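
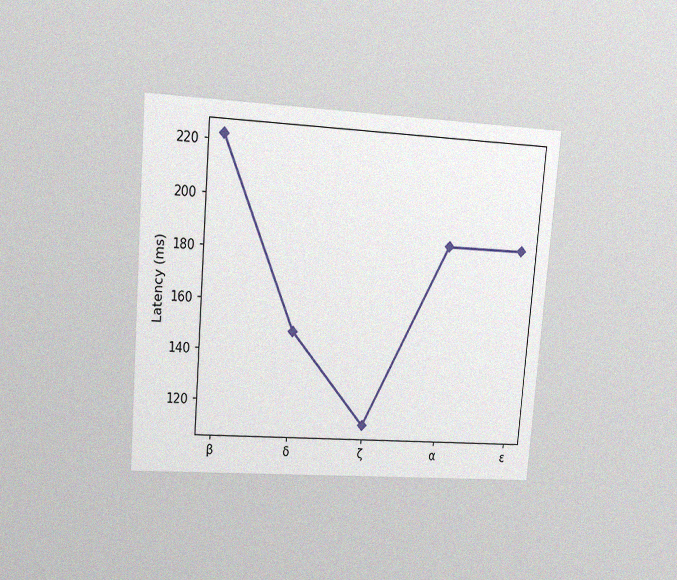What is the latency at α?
The chart is tilted about 5° clockwise and viewed at a slight angle, with some photo noise. At α, the line is at 185ms.

185ms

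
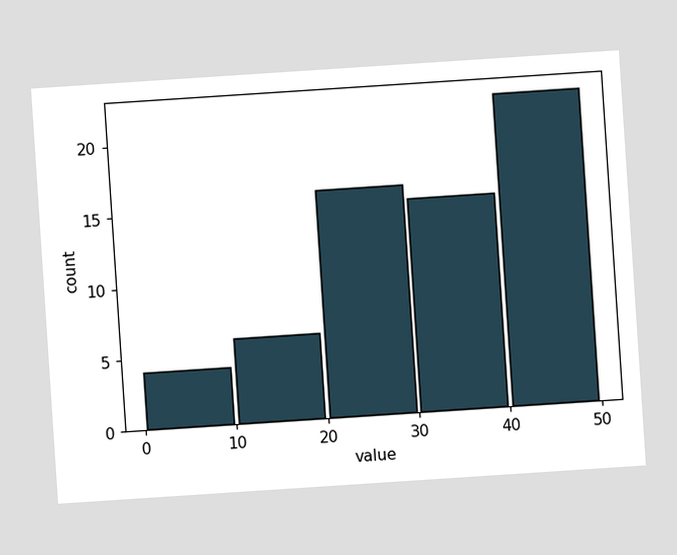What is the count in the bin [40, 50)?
22

The chart is tilted about 4° counter-clockwise. The [40, 50) bin has height 22.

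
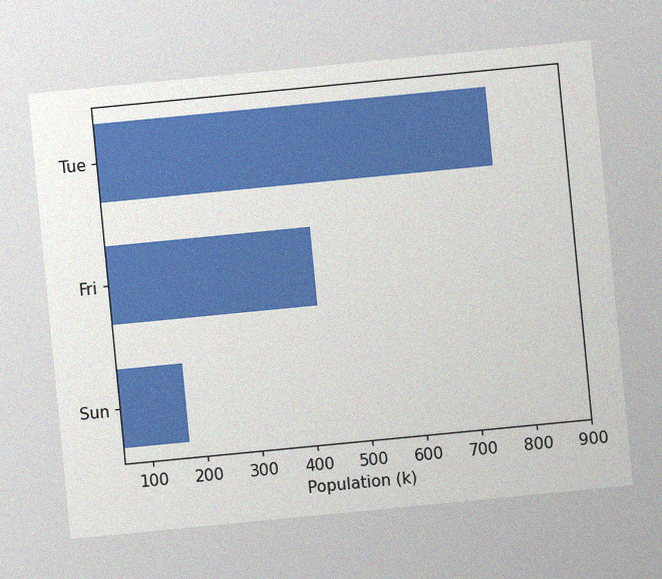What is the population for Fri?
The chart is tilted about 5° counter-clockwise, with some photo noise. Reading along the chart's x-axis, the Fri bar reaches 425k.

425k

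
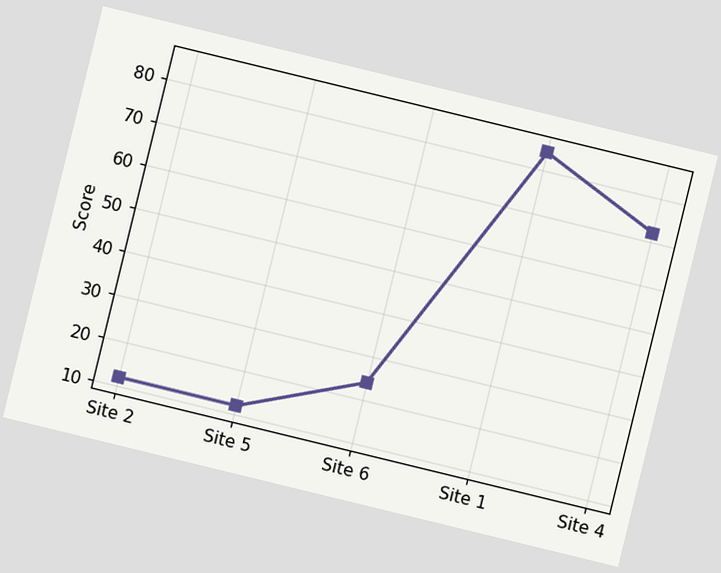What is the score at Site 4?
The chart is tilted about 14° clockwise. At Site 4, the line is at 72.

72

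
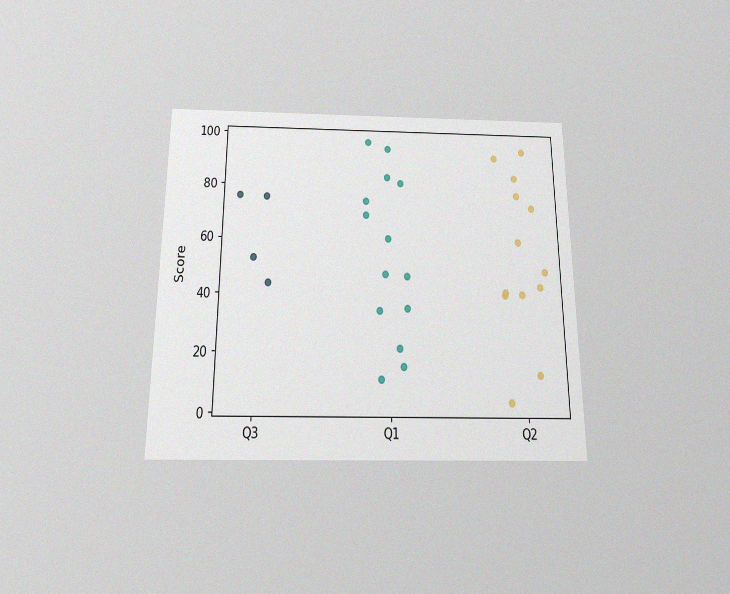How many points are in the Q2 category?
13

The chart is viewed slightly from below, with some photo noise. Counting the markers in the Q2 column gives 13.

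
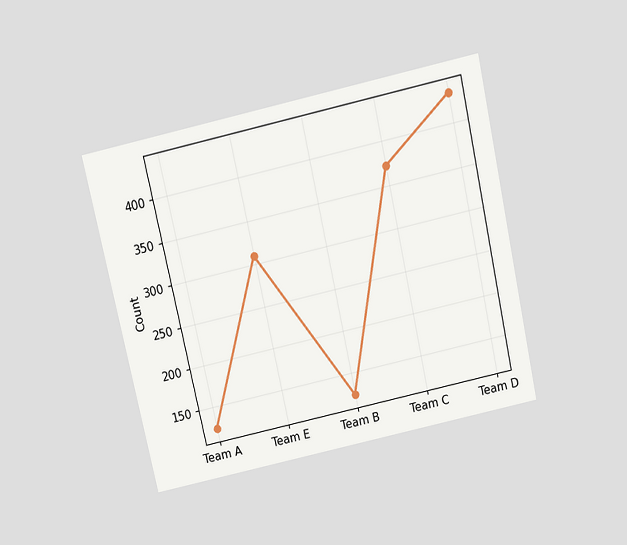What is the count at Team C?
372

The chart is tilted about 13° counter-clockwise and viewed slightly from above. At Team C, the line is at 372.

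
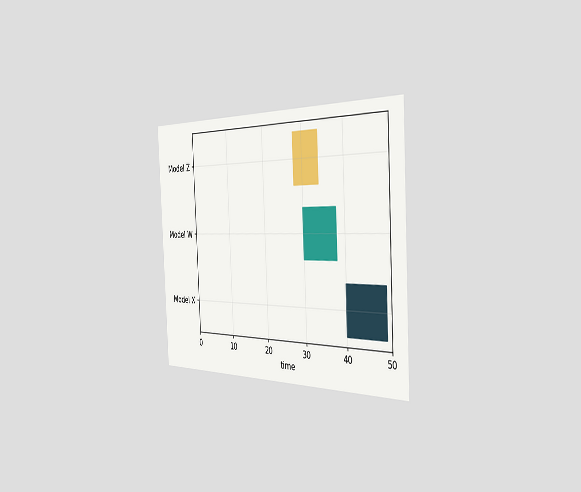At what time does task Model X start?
The chart is tilted about 3° counter-clockwise and viewed slightly from the right. The Model X bar begins at t=40.

40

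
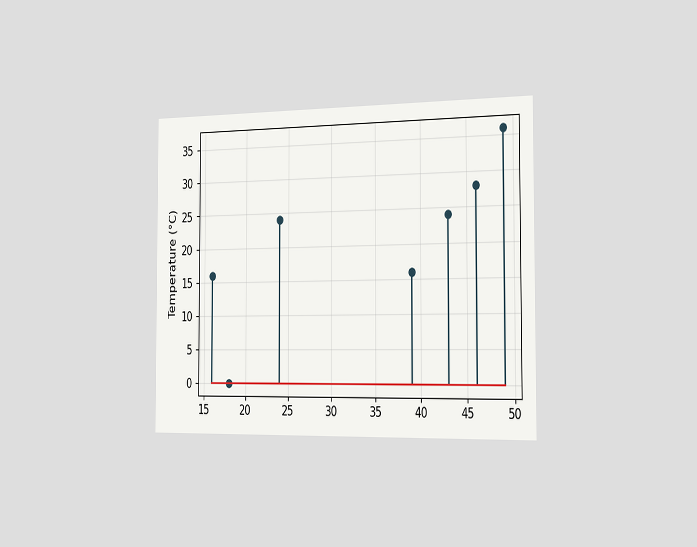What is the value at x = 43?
The chart is viewed slightly from the right. The stem at x=43 reaches 24°C.

24°C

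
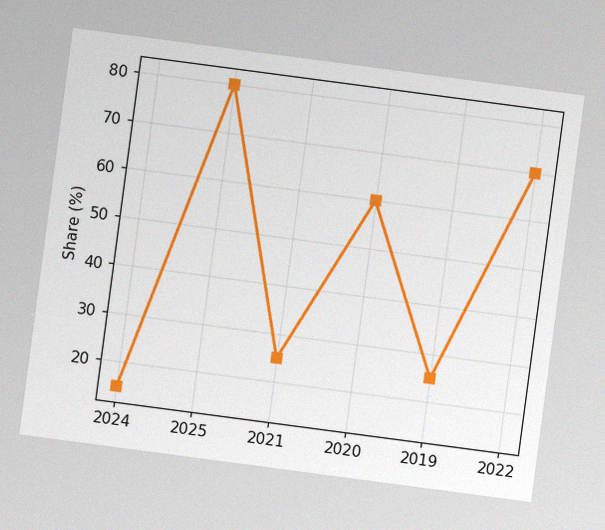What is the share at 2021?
25%

The chart is tilted about 8° clockwise, with some photo noise. At 2021, the line is at 25%.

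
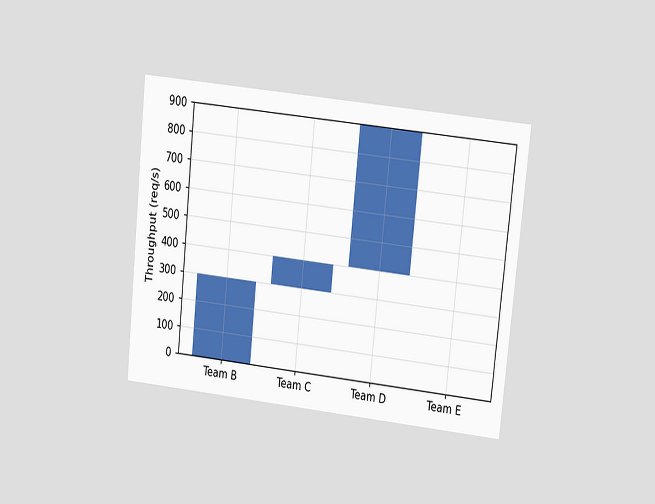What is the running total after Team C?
The chart is tilted about 6° clockwise and viewed at a slight angle. After Team C the running total reaches 400req/s.

400req/s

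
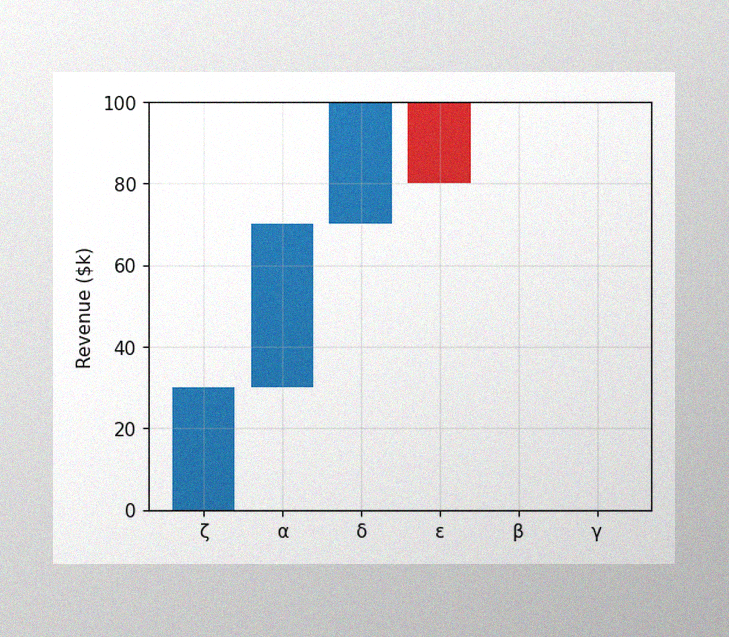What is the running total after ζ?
$30k

The image has some photo noise and uneven lighting. After ζ the running total reaches $30k.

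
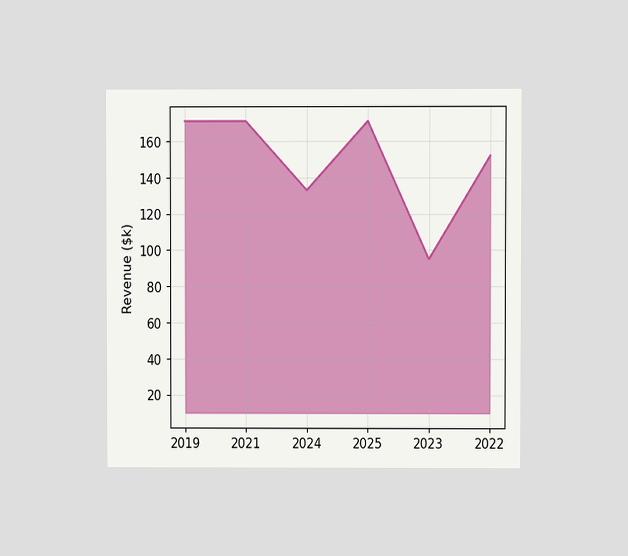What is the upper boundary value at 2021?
$171k

The chart is viewed at a slight angle. At 2021 the upper boundary is at $171k.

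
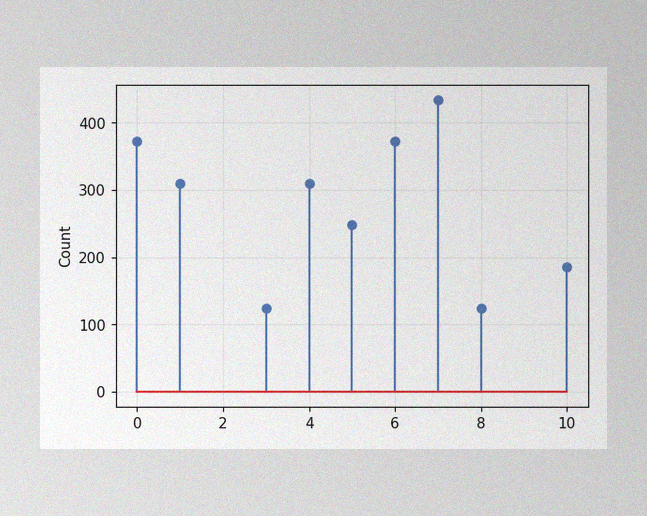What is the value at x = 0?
372

The image has some photo noise and uneven lighting. The stem at x=0 reaches 372.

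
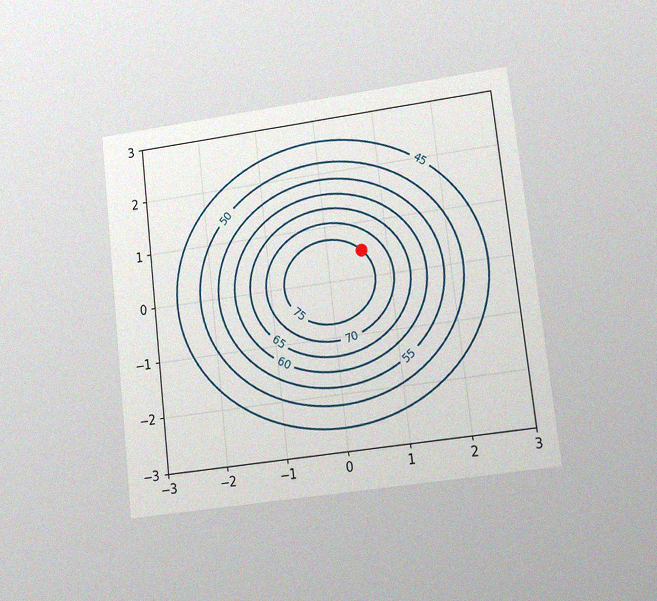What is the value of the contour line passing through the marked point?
The chart is tilted about 7° counter-clockwise and viewed at a slight angle, with some photo noise. The marked point sits on the contour labelled 75.

75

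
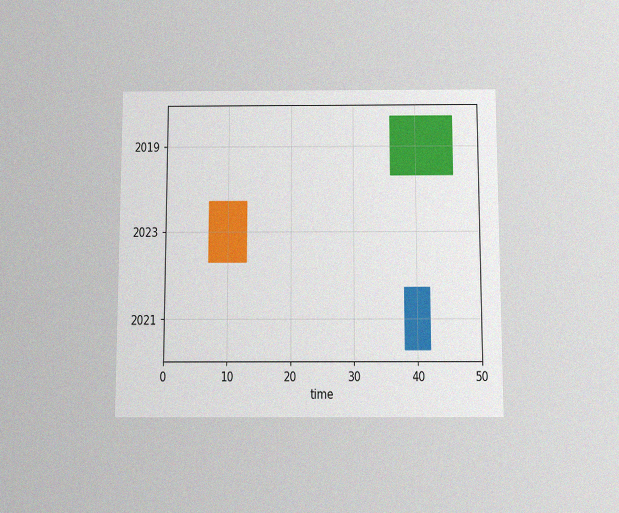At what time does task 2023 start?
The chart is viewed slightly from below, with some photo noise. The 2023 bar begins at t=7.

7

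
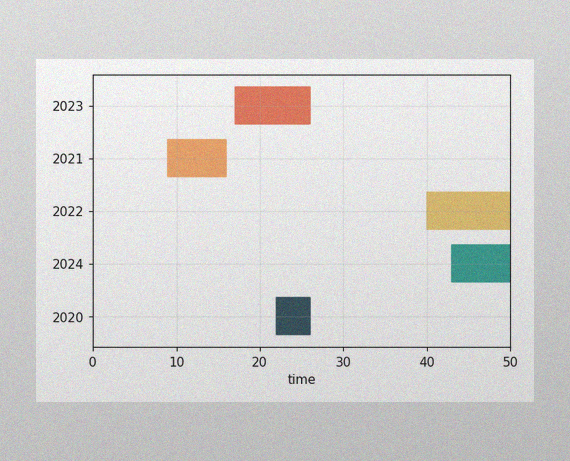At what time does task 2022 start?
The image has some photo noise and uneven lighting. The 2022 bar begins at t=40.

40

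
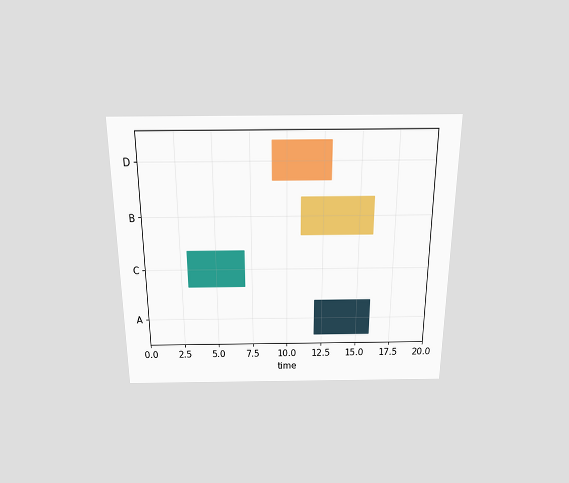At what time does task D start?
The chart is viewed slightly from above. The D bar begins at t=9.

9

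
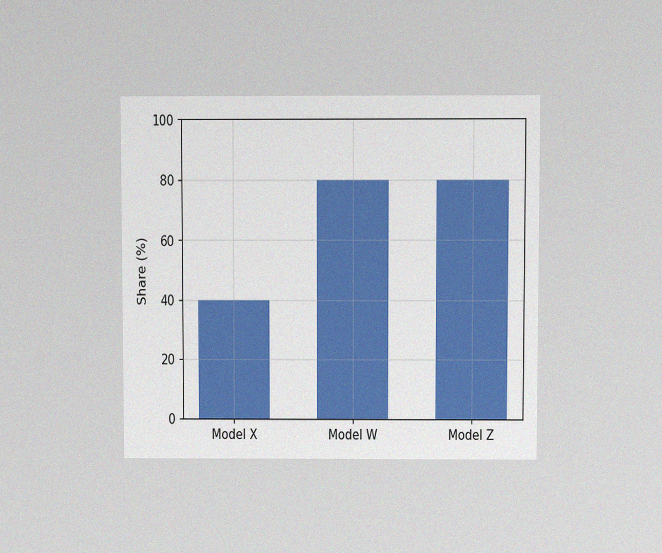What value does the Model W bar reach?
The chart is viewed at a slight angle, with some photo noise. Reading along the chart's y-axis, the Model W bar reaches 80%.

80%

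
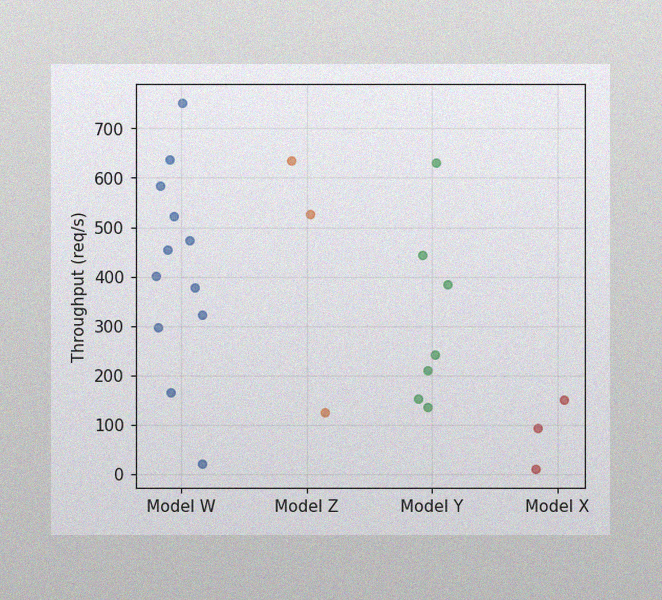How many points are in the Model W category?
12

The image has some photo noise and uneven lighting. Counting the markers in the Model W column gives 12.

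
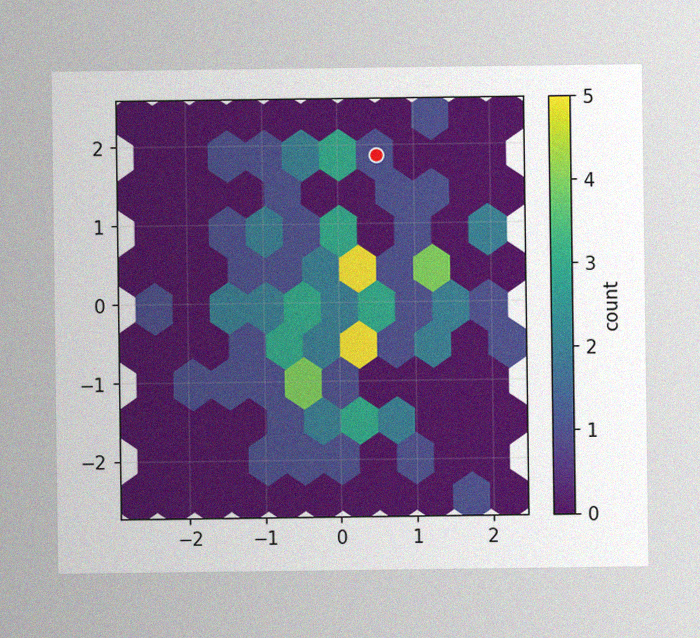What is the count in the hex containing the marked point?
The image has some photo noise and uneven lighting. The marked hex reads 1 on the colorbar.

1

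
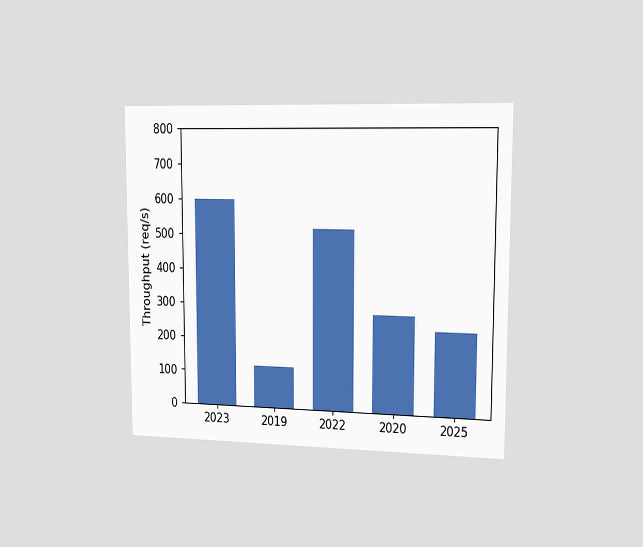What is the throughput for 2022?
The chart is viewed slightly from the right. Reading along the chart's y-axis, the 2022 bar reaches 520req/s.

520req/s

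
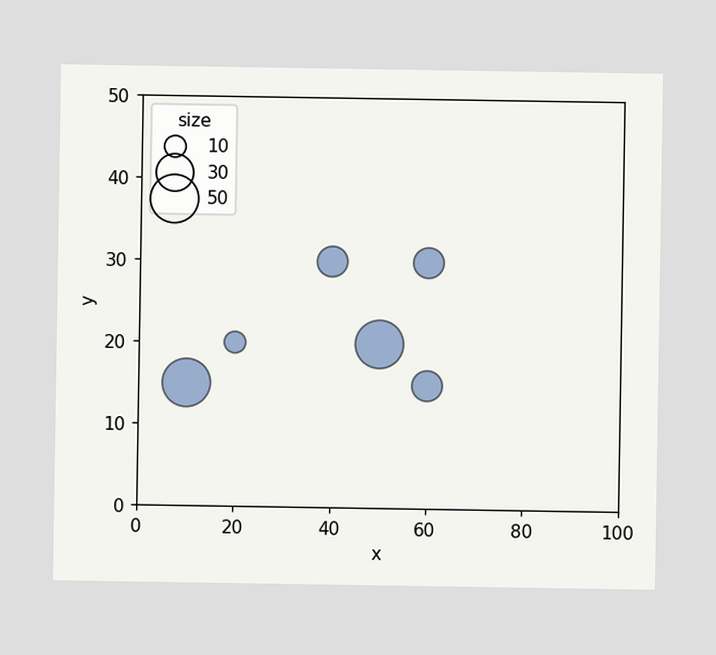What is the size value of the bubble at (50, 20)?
50

Matching the bubble at (50, 20) against the size legend gives 50.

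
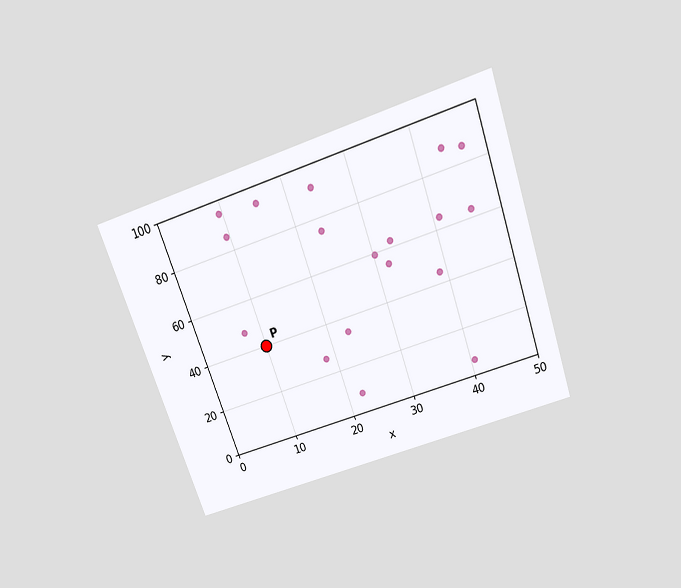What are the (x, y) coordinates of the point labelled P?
The chart is tilted about 19° counter-clockwise and viewed slightly from above. Following the gridlines from P to each axis, P sits at (10, 40).

(10, 40)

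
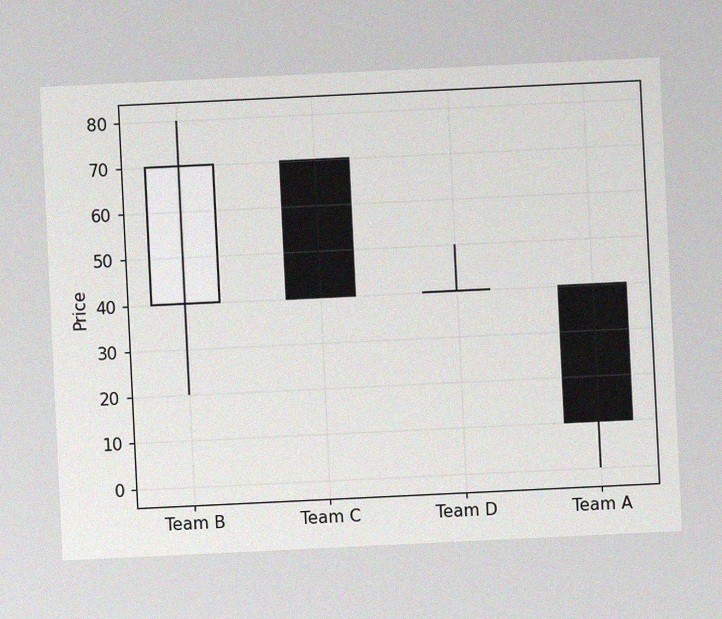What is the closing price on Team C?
The chart is tilted about 3° counter-clockwise, with some photo noise. The Team C candle closes at 40.

40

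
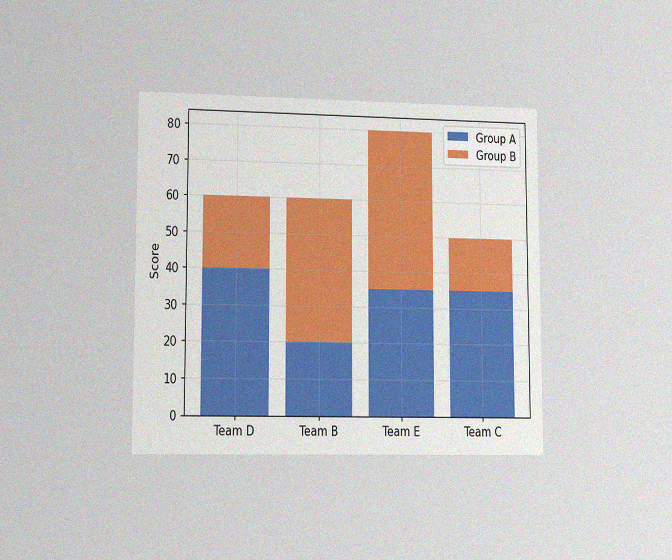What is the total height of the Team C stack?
The chart is viewed at a slight angle, with some photo noise. The Team C stack's top reaches 50 on the y-axis.

50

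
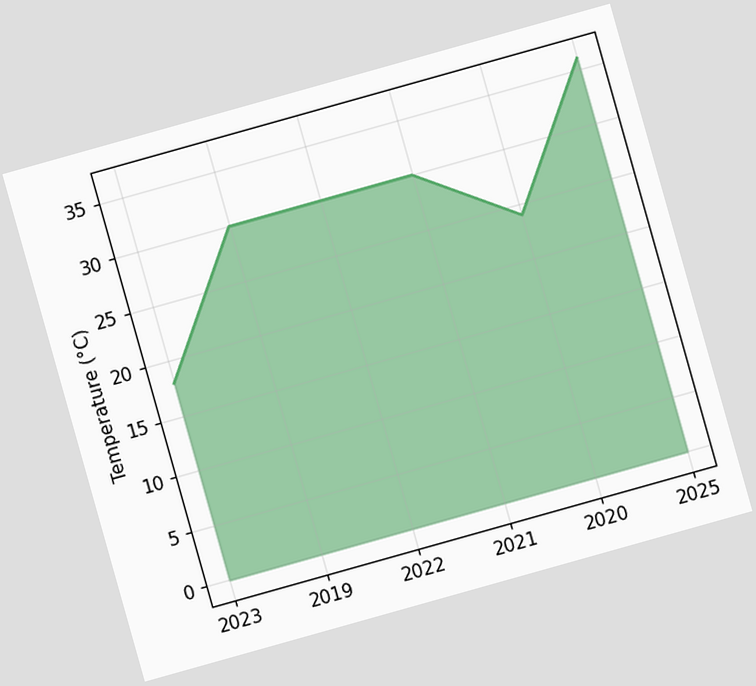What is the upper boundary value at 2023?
The chart is tilted about 16° counter-clockwise. At 2023 the upper boundary is at 18°C.

18°C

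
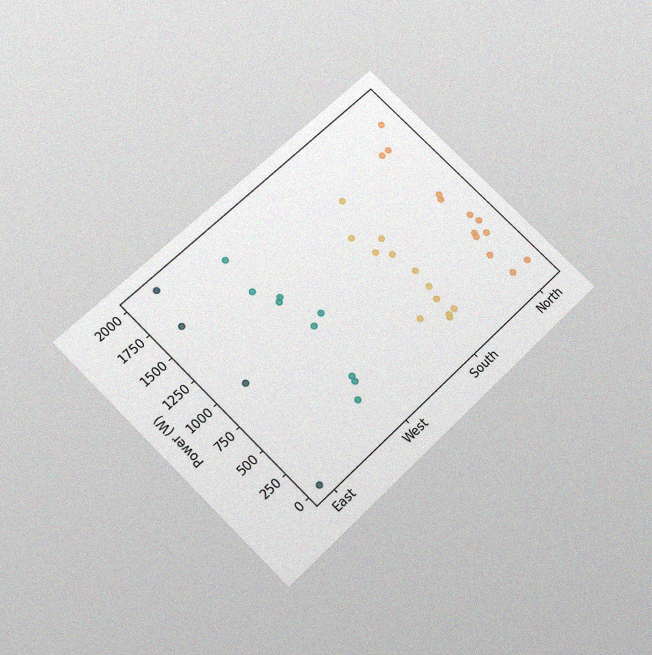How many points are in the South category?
12

The chart is tilted about 45° counter-clockwise and viewed slightly from below, with some photo noise. Counting the markers in the South column gives 12.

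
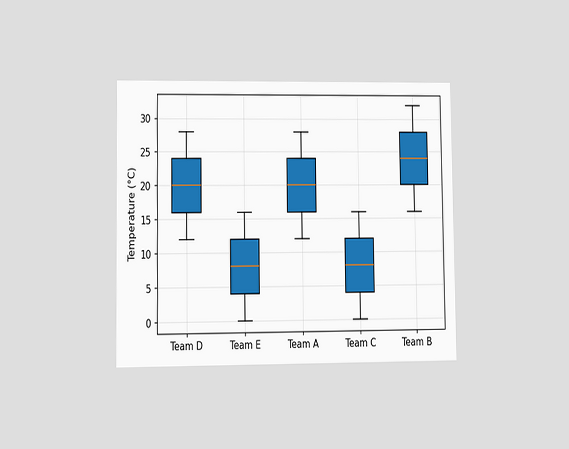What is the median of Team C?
8°C

The chart is viewed at a slight angle. The median line in the Team C box sits at 8°C.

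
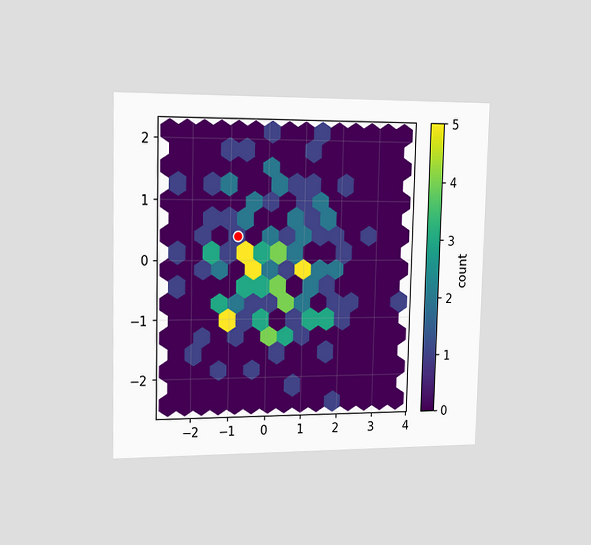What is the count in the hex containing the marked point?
The chart is viewed slightly from the left. The marked hex reads 1 on the colorbar.

1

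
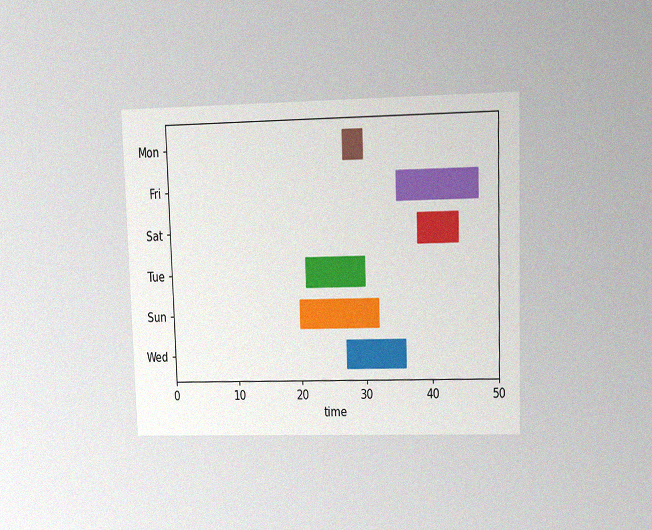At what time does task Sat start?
The chart is viewed at a slight angle, with some photo noise. The Sat bar begins at t=38.

38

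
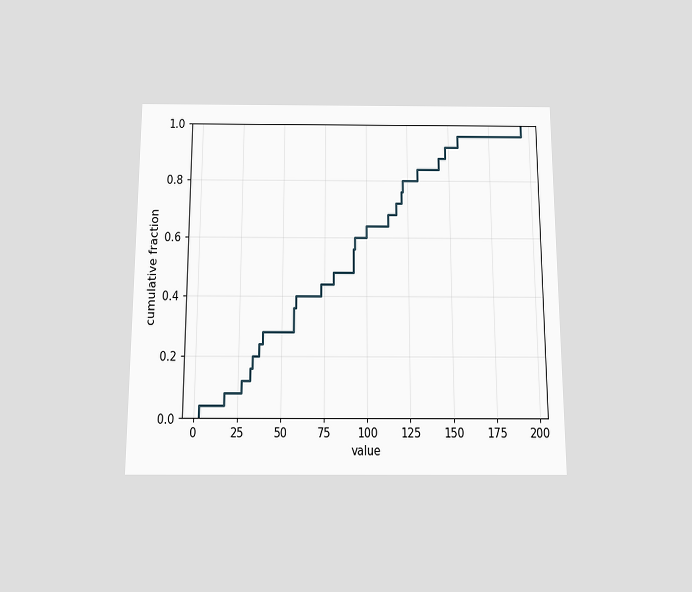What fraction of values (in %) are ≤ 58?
The chart is viewed slightly from below. At x=58 the ECDF step is at 40%.

40%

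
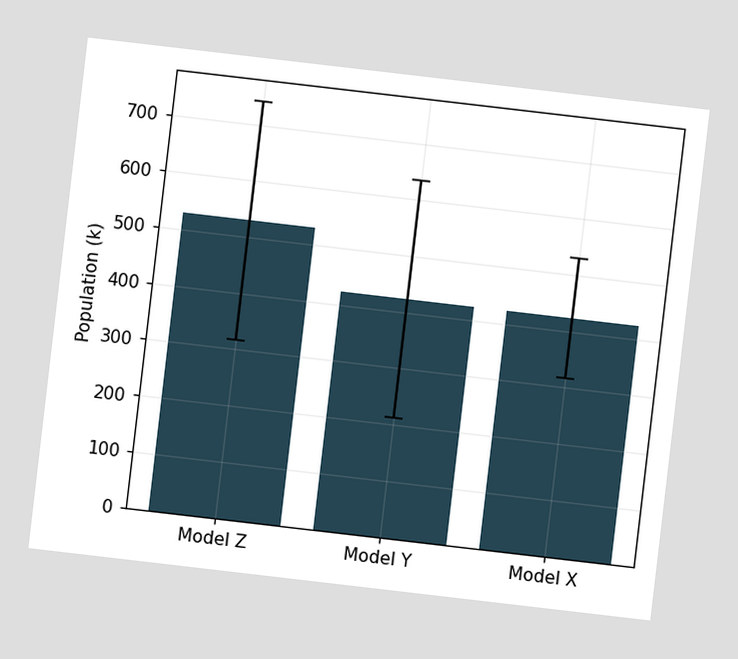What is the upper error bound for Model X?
The chart is tilted about 7° clockwise. The Model X bar's upper whisker reaches 530k.

530k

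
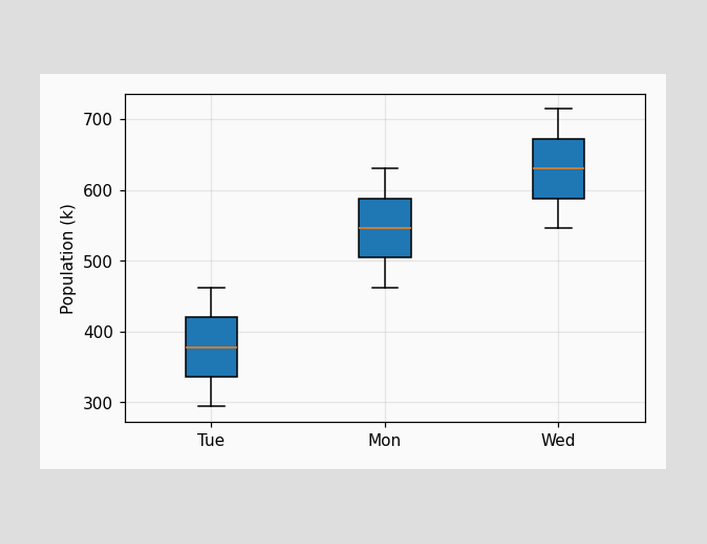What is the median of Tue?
The median line in the Tue box sits at 378k.

378k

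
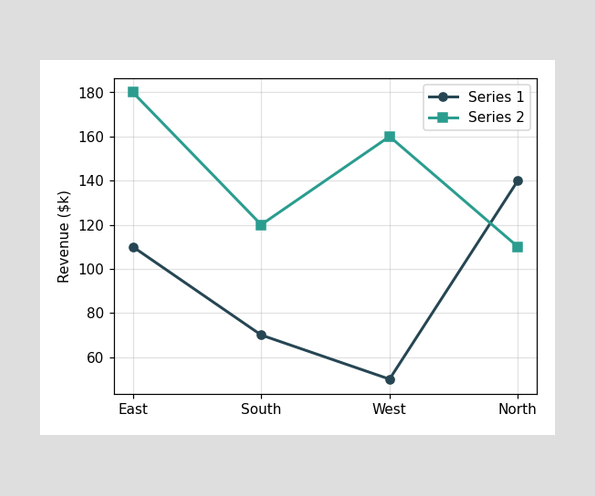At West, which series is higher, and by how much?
Series 2, by $110k

At West, Series 2 sits above the other line by $110k.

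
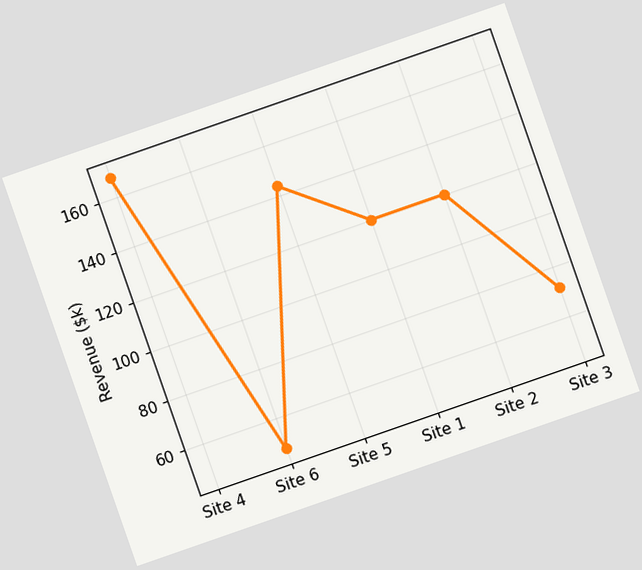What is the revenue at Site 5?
$144k

The chart is tilted about 19° counter-clockwise. At Site 5, the line is at $144k.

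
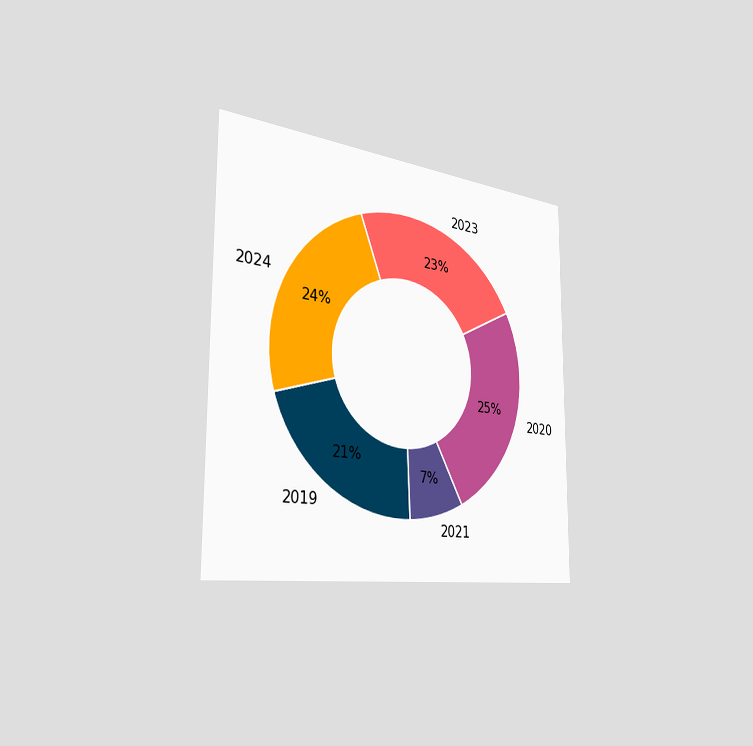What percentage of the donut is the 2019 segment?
The chart is viewed slightly from the left. The 2019 segment takes up 21% of the ring.

21%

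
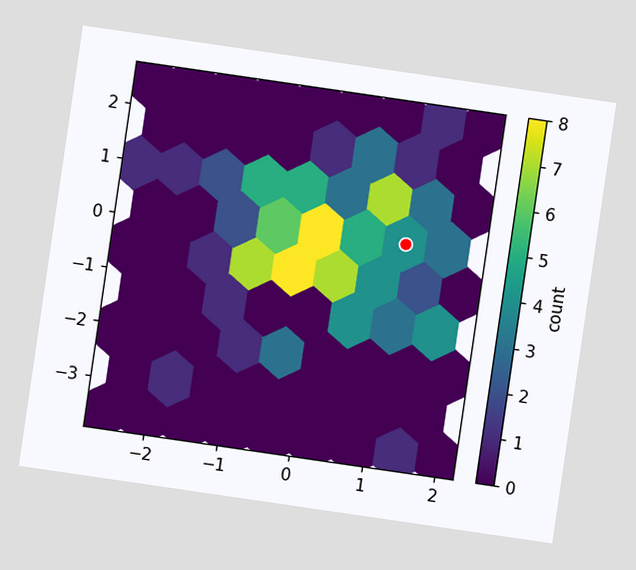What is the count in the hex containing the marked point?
4

The chart is tilted about 8° clockwise. The marked hex reads 4 on the colorbar.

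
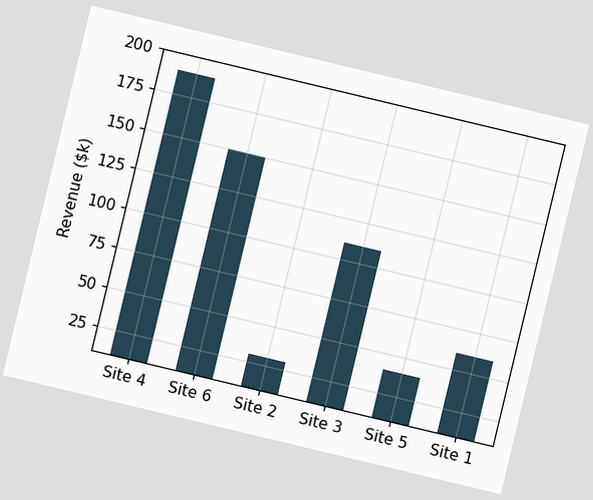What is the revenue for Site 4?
The chart is tilted about 13° clockwise. Reading along the chart's y-axis, the Site 4 bar reaches $190k.

$190k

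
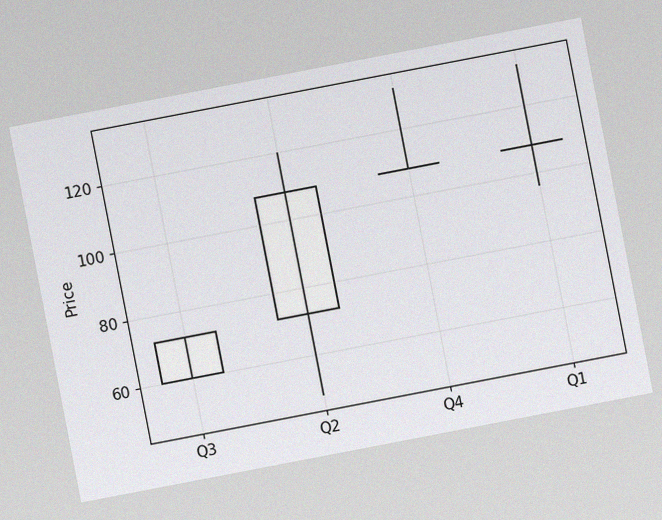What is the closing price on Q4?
The chart is tilted about 11° counter-clockwise, with some photo noise. The Q4 candle closes at 108.

108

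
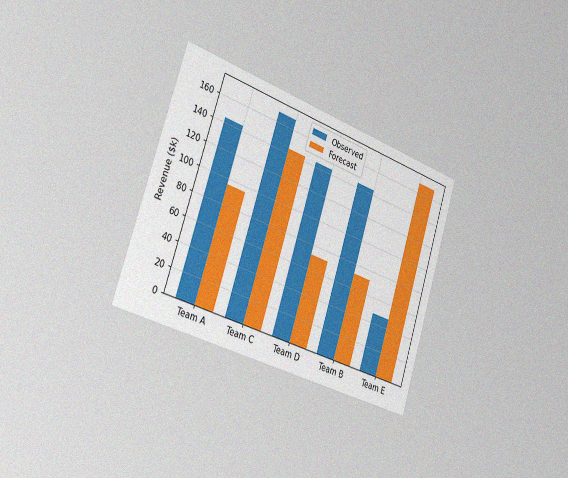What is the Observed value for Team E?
$48k

The chart is tilted about 18° clockwise and viewed slightly from the left, with some photo noise. The Observed bar at Team E reaches $48k on the y-axis.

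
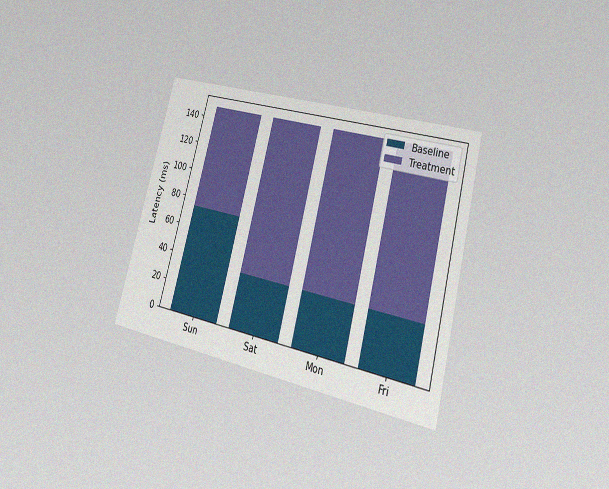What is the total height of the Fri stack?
The chart is tilted about 15° clockwise and viewed at a slight angle, with some photo noise. The Fri stack's top reaches 148ms on the y-axis.

148ms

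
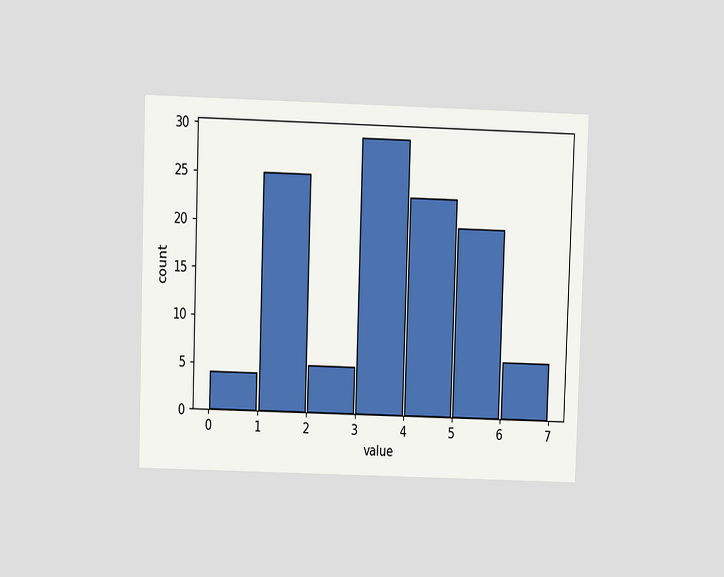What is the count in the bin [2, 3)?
The chart is viewed slightly from above. The [2, 3) bin has height 5.

5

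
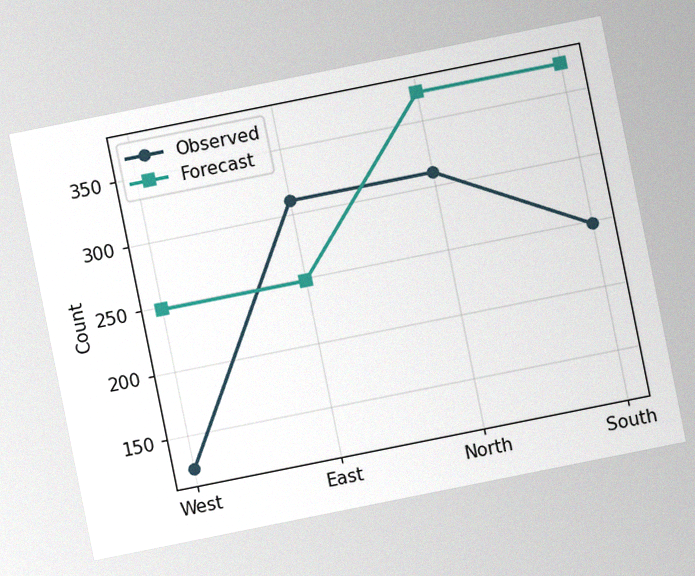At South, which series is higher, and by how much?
The chart is tilted about 11° counter-clockwise, with some photo noise. At South, Forecast sits above the other line by 124.

Forecast, by 124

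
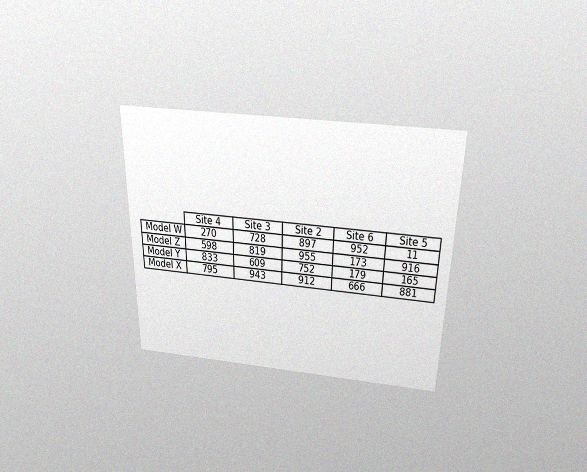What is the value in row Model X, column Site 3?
The chart is viewed slightly from above, with some photo noise. The (Model X, Site 3) cell reads 943.

943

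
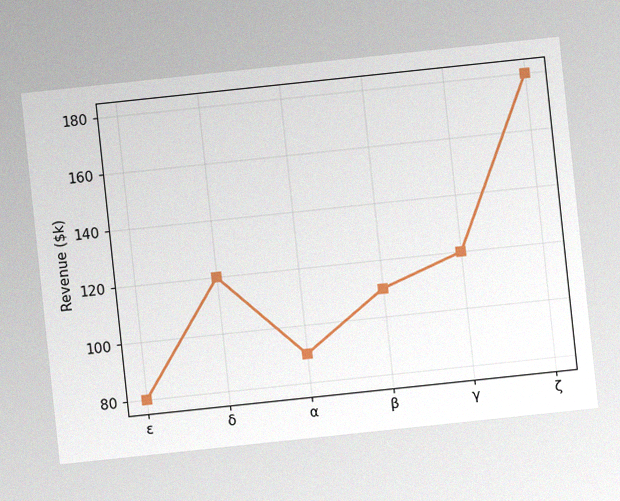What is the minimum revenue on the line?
The chart is tilted about 6° counter-clockwise, with some photo noise. The lowest point is at ε, and reading across to the y-axis gives $80k.

$80k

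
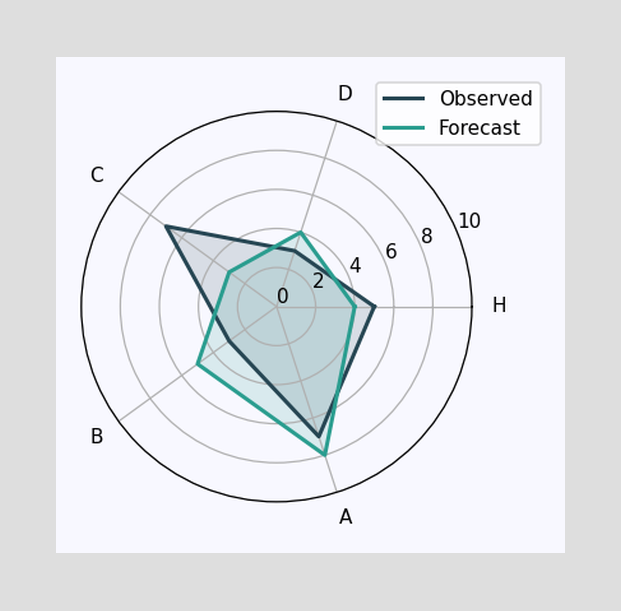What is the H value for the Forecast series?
4

On the H axis, Forecast reaches 4.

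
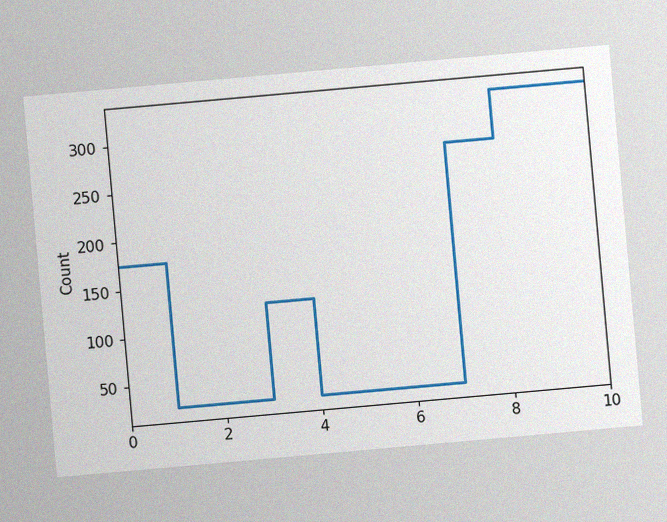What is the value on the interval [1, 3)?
The chart is tilted about 5° counter-clockwise, with some photo noise. On [1, 3) the step sits at 25.

25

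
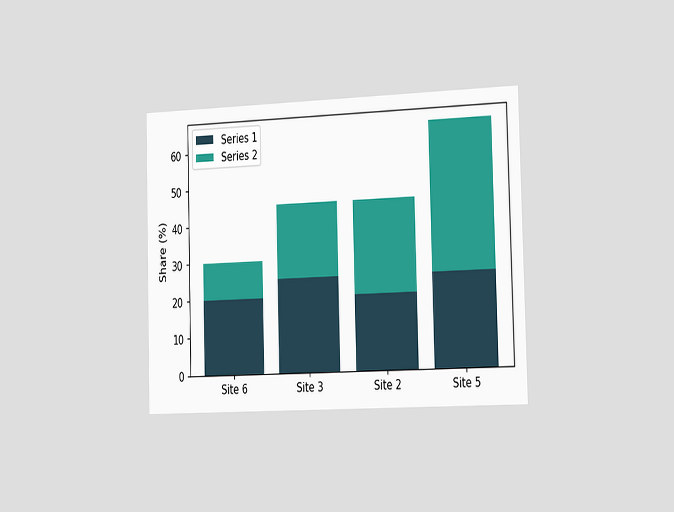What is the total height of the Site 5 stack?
The chart is viewed slightly from the right. The Site 5 stack's top reaches 65% on the y-axis.

65%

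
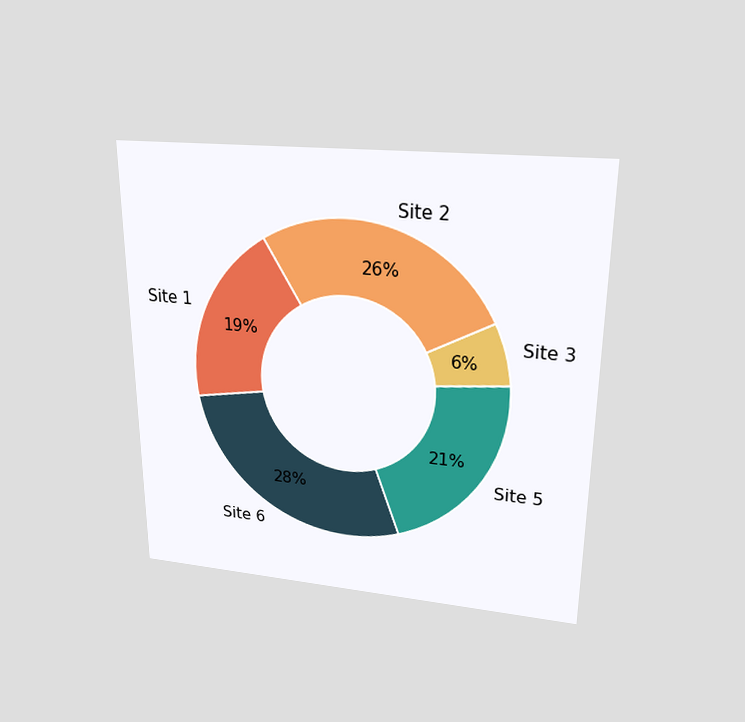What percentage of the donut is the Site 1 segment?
19%

The chart is viewed slightly from above. The Site 1 segment takes up 19% of the ring.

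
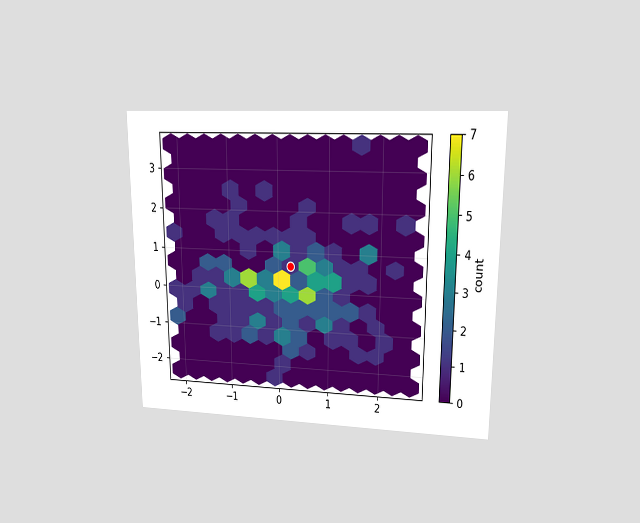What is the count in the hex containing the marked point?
1

The chart is viewed at a slight angle. The marked hex reads 1 on the colorbar.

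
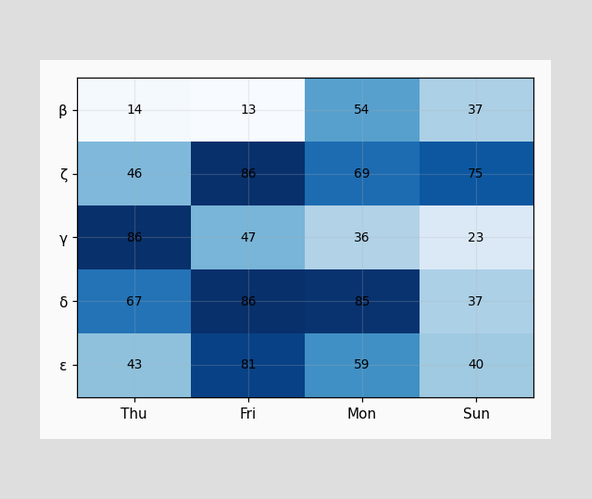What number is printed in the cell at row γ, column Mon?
The (γ, Mon) cell reads 36.

36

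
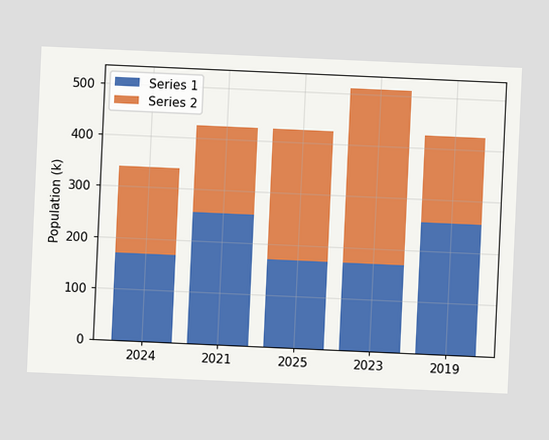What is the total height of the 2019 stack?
425k

The chart is tilted about 3° clockwise. The 2019 stack's top reaches 425k on the y-axis.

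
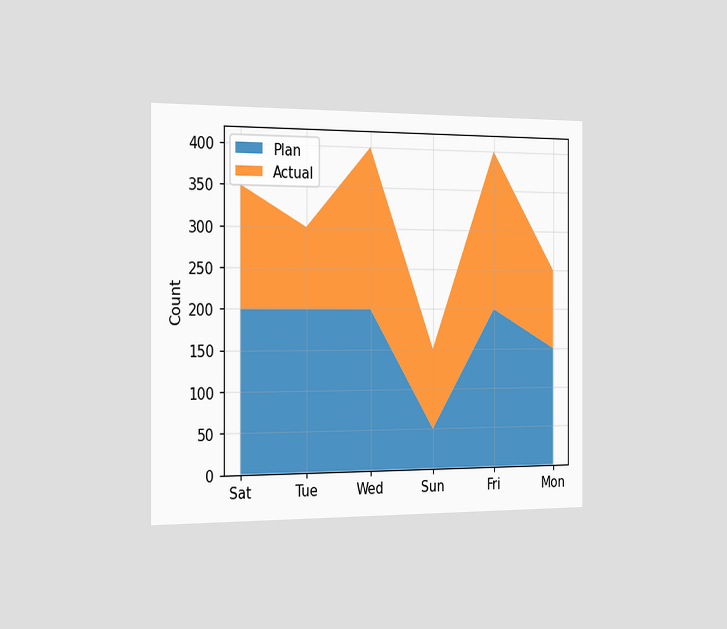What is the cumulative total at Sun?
150

The chart is viewed slightly from the left. The stacked total at Sun reaches 150.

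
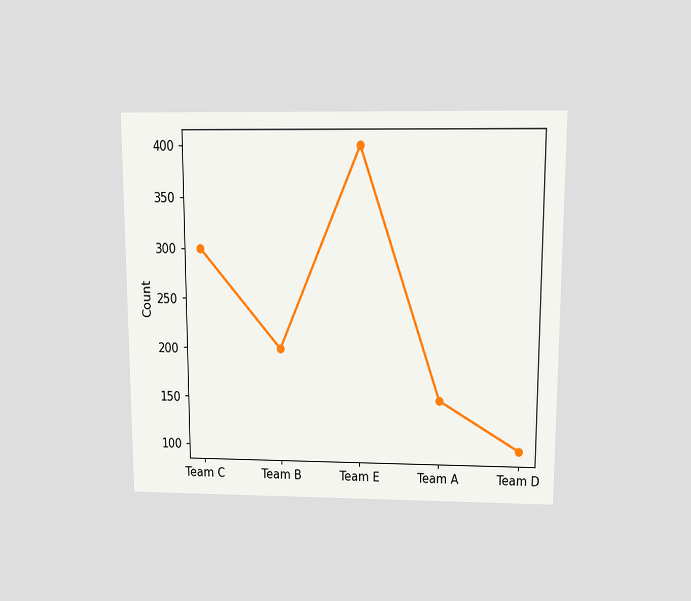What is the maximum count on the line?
The chart is viewed slightly from above. The highest point is at Team E, and reading across to the y-axis gives 400.

400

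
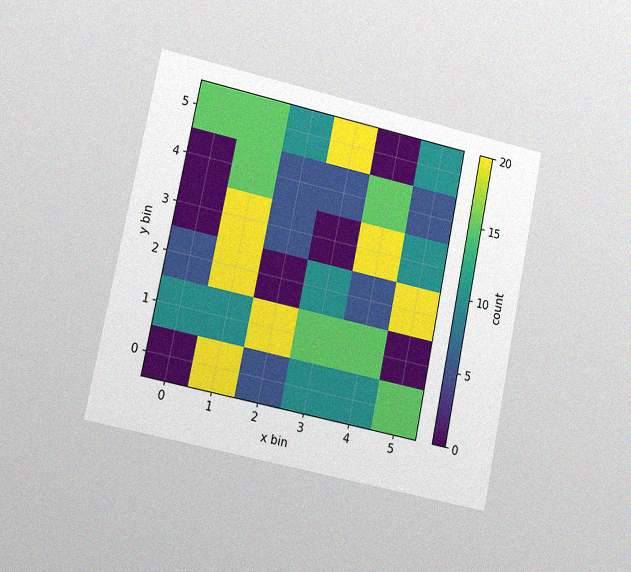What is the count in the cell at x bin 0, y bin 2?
5

The chart is tilted about 12° clockwise and viewed slightly from the left, with some photo noise. Matching the cell (0, 2) against the colorbar gives 5.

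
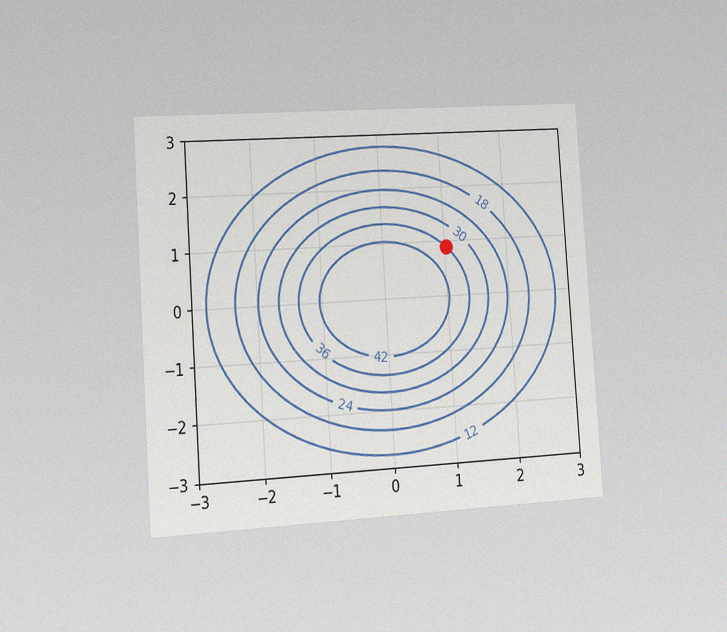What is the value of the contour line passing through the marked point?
The chart is tilted about 4° counter-clockwise and viewed slightly from the left, with some photo noise. The marked point sits on the contour labelled 36.

36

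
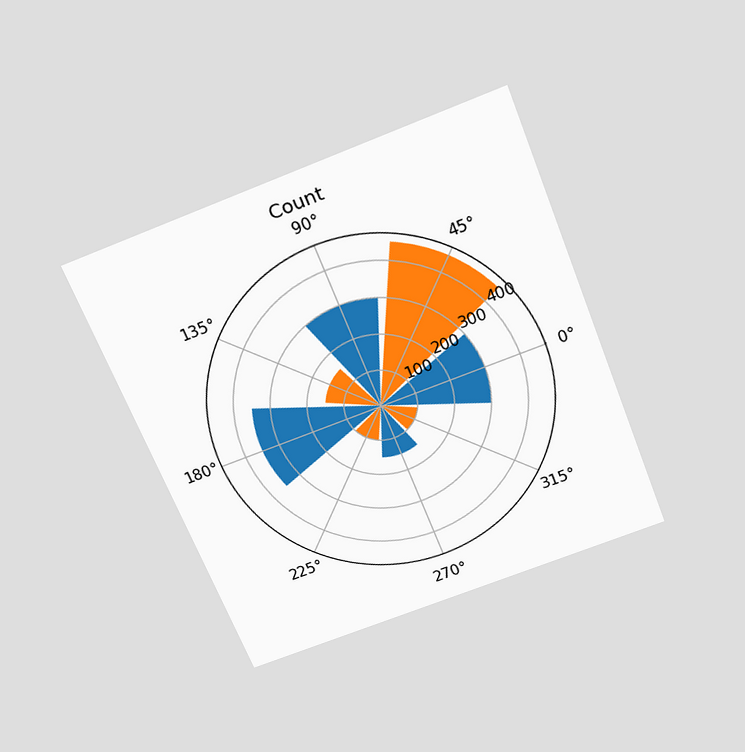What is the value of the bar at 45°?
The chart is tilted about 22° counter-clockwise and viewed slightly from above. The bar at 45° reaches 450 on the radial axis.

450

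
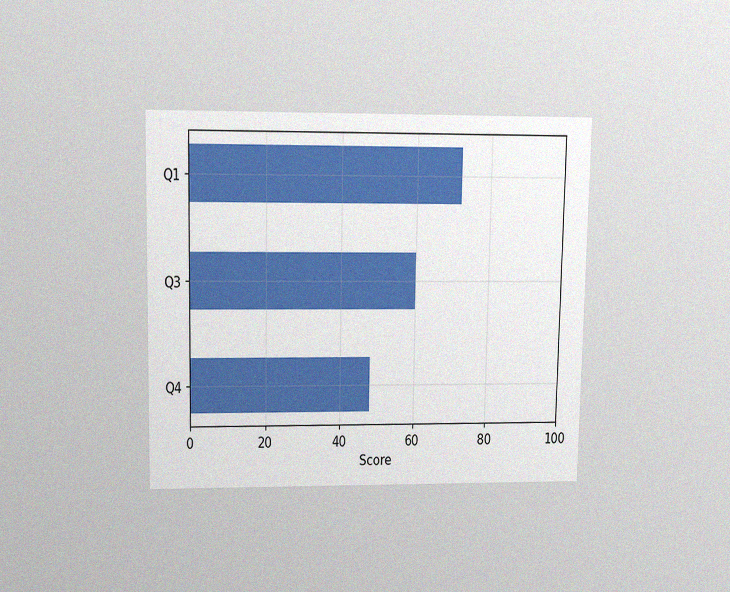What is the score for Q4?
The chart is viewed slightly from above, with some photo noise. Reading along the chart's x-axis, the Q4 bar reaches 48.

48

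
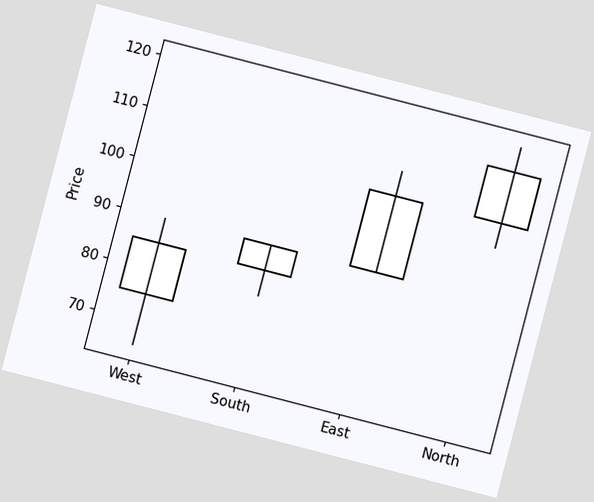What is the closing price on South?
The chart is tilted about 15° clockwise. The South candle closes at 90.

90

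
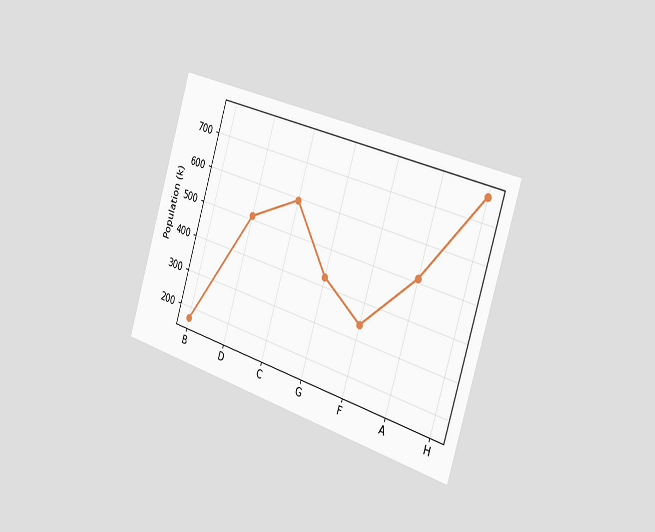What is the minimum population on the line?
The chart is tilted about 17° clockwise and viewed slightly from the right. The lowest point is at B, and reading across to the y-axis gives 170k.

170k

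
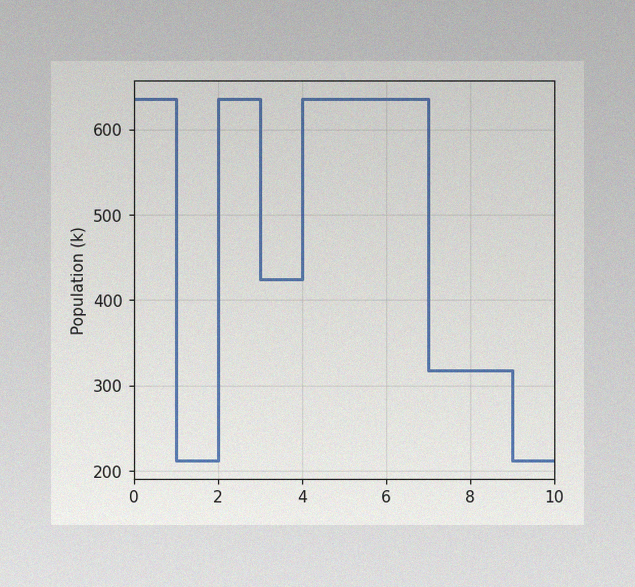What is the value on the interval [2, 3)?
636k

The image has some photo noise and uneven lighting. On [2, 3) the step sits at 636k.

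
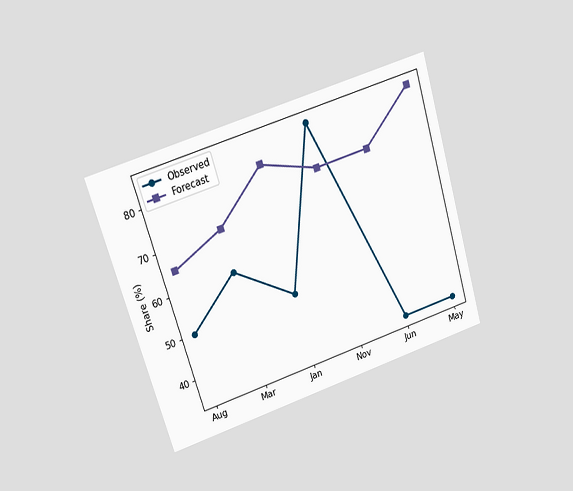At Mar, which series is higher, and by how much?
The chart is tilted about 17° counter-clockwise and viewed at a slight angle. At Mar, Forecast sits above the other line by 10%.

Forecast, by 10%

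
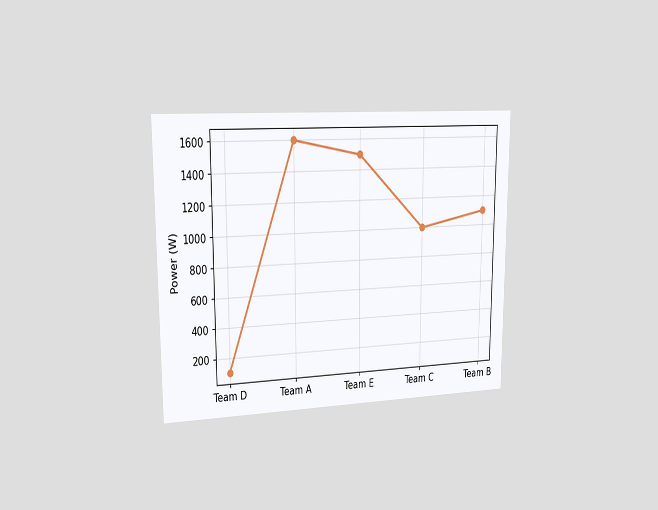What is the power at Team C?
1000W

The chart is viewed slightly from the left. At Team C, the line is at 1000W.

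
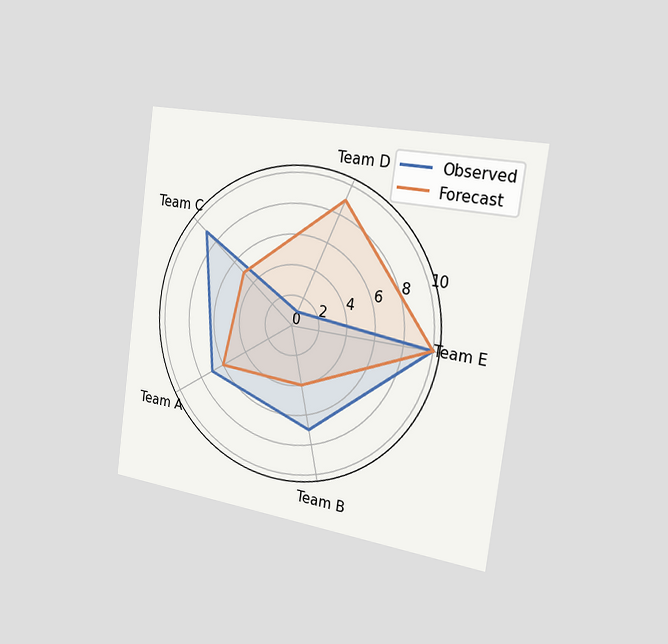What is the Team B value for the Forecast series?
The chart is tilted about 8° clockwise and viewed slightly from the right. On the Team B axis, Forecast reaches 4.

4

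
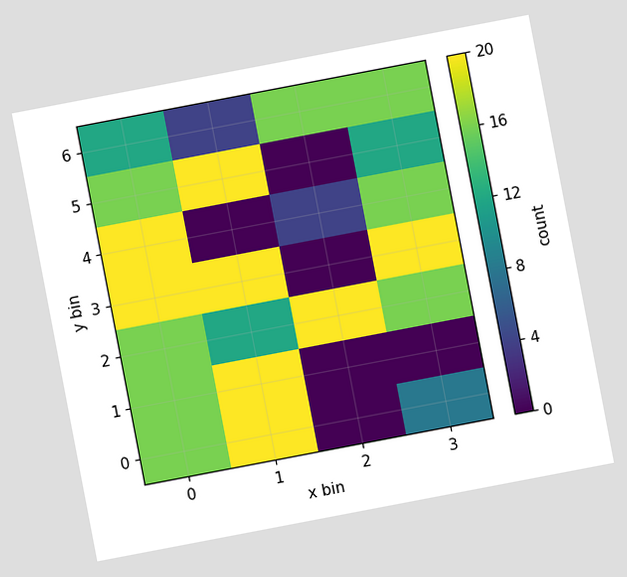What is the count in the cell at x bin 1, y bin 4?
0

The chart is tilted about 11° counter-clockwise. Matching the cell (1, 4) against the colorbar gives 0.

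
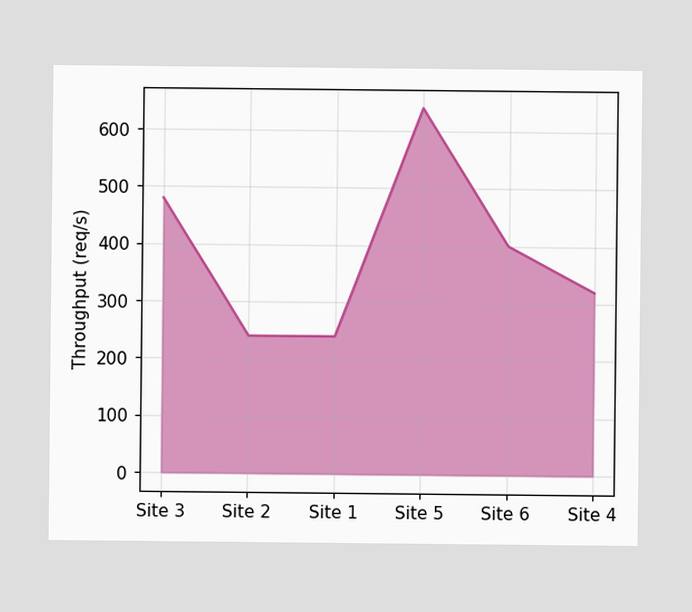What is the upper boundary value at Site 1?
240req/s

At Site 1 the upper boundary is at 240req/s.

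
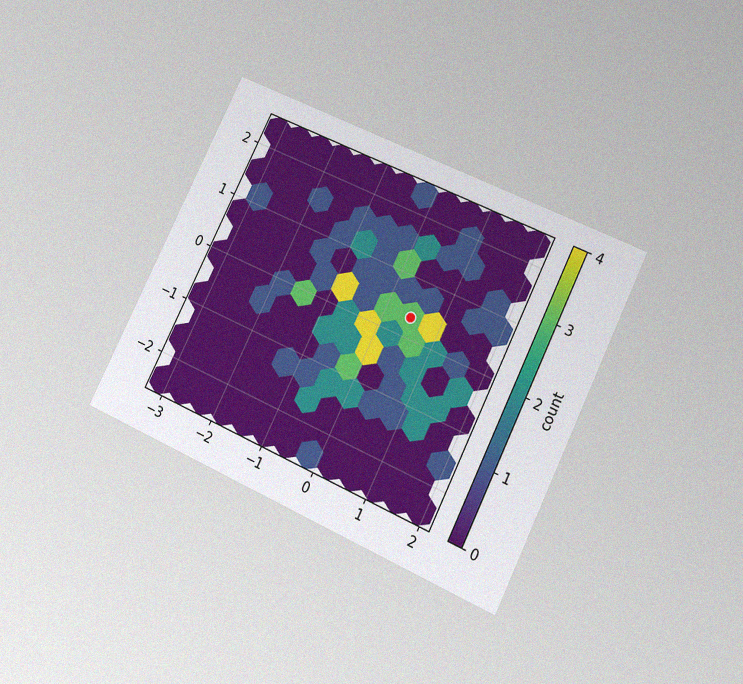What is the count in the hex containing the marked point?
3

The chart is tilted about 26° clockwise and viewed slightly from below, with some photo noise. The marked hex reads 3 on the colorbar.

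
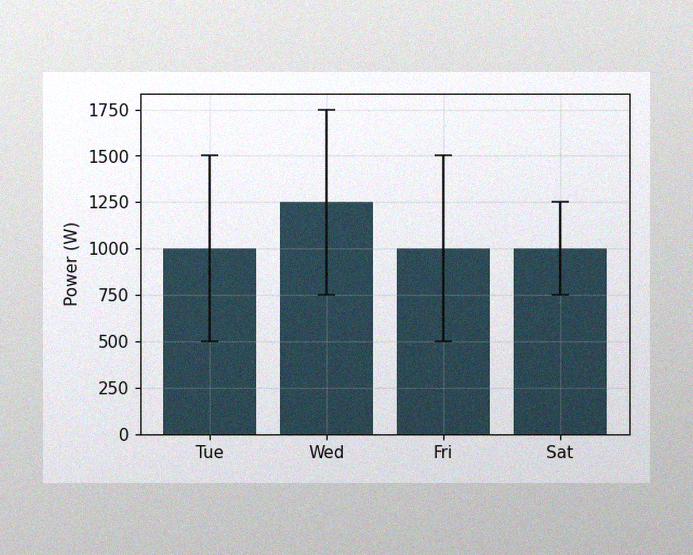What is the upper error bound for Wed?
1750W

The image has some photo noise and uneven lighting. The Wed bar's upper whisker reaches 1750W.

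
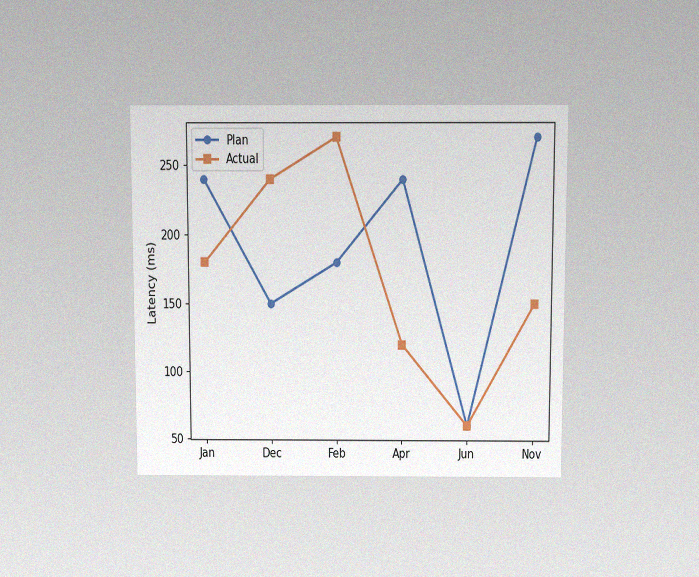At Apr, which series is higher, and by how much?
Plan, by 120ms

The chart is viewed slightly from above, with some photo noise. At Apr, Plan sits above the other line by 120ms.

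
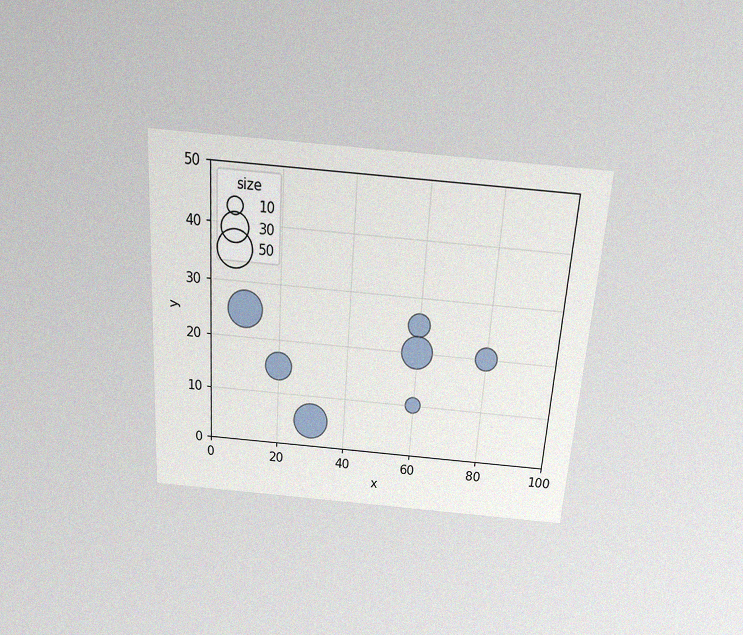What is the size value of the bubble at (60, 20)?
The chart is tilted about 4° clockwise and viewed slightly from above, with some photo noise. Matching the bubble at (60, 20) against the size legend gives 40.

40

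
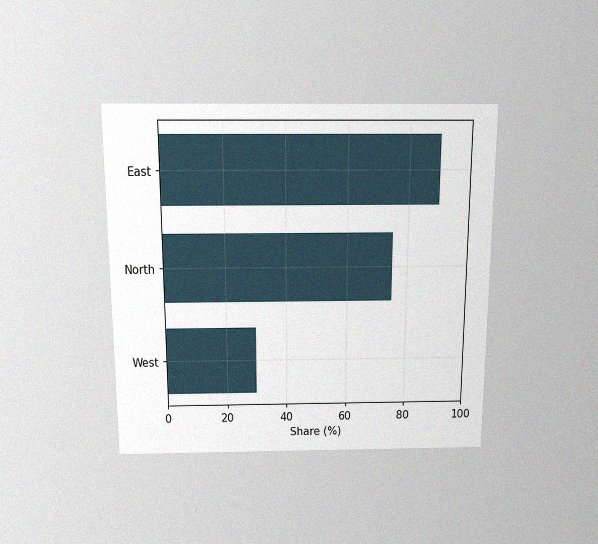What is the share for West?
30%

The chart is viewed slightly from above, with some photo noise. Reading along the chart's x-axis, the West bar reaches 30%.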